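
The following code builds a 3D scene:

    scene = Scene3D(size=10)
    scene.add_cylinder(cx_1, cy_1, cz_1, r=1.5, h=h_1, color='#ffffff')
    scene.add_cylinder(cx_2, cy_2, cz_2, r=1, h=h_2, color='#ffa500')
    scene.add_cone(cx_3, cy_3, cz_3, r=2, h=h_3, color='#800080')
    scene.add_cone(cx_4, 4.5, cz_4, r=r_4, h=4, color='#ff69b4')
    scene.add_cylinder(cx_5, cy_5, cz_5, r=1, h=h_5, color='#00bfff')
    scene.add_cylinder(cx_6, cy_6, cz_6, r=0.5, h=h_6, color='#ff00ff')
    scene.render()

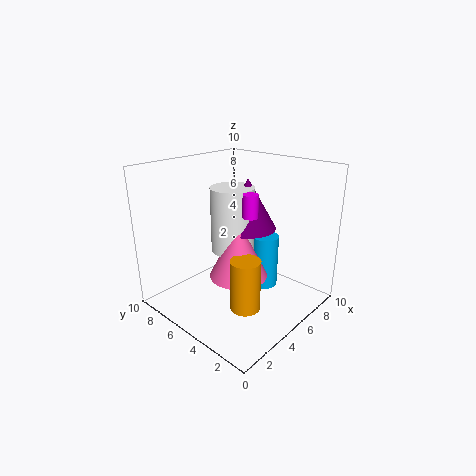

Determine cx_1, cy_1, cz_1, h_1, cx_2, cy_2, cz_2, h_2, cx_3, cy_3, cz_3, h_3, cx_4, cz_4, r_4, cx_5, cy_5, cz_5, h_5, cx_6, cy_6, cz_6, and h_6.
cx_1 = 5, cy_1 = 5.5, cz_1 = 4, h_1 = 4.5, cx_2 = 3.5, cy_2 = 3, cz_2 = 1, h_2 = 3.5, cx_3 = 6, cy_3 = 5, cz_3 = 5.5, h_3 = 3.5, cx_4 = 4.5, cz_4 = 2.5, r_4 = 2, cx_5 = 7.5, cy_5 = 4.5, cz_5 = 0.5, h_5 = 4, cx_6 = 4.5, cy_6 = 3.5, cz_6 = 7, h_6 = 1.5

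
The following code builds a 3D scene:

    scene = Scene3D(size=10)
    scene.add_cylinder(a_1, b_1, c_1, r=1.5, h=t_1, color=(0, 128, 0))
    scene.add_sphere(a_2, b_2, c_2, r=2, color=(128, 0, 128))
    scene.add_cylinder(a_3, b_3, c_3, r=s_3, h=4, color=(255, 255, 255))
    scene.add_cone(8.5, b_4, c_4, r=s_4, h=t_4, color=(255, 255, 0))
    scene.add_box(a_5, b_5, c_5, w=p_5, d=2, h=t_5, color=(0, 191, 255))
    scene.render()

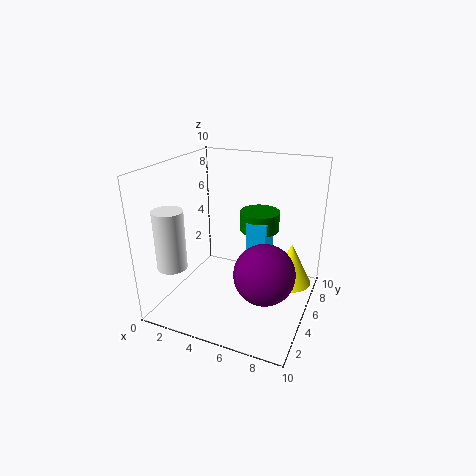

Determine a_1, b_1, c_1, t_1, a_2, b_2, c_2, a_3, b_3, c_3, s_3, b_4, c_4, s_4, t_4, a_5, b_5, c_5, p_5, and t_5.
a_1 = 5.5; b_1 = 8; c_1 = 4.5; t_1 = 1.5; a_2 = 7.5; b_2 = 3.5; c_2 = 3.5; a_3 = 1.5; b_3 = 2; c_3 = 3.5; s_3 = 1; b_4 = 6.5; c_4 = 1.5; s_4 = 1.5; t_4 = 3; a_5 = 5; b_5 = 6.5; c_5 = 2.5; p_5 = 1.5; t_5 = 3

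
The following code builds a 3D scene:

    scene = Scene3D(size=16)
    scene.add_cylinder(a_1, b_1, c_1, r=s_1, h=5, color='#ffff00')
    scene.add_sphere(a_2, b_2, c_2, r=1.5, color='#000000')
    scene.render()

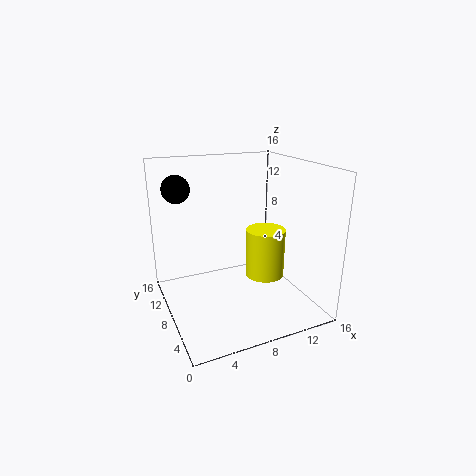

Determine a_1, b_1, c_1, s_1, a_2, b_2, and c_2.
a_1 = 9.5; b_1 = 4.5; c_1 = 5; s_1 = 2; a_2 = 2; b_2 = 10.5; c_2 = 13.5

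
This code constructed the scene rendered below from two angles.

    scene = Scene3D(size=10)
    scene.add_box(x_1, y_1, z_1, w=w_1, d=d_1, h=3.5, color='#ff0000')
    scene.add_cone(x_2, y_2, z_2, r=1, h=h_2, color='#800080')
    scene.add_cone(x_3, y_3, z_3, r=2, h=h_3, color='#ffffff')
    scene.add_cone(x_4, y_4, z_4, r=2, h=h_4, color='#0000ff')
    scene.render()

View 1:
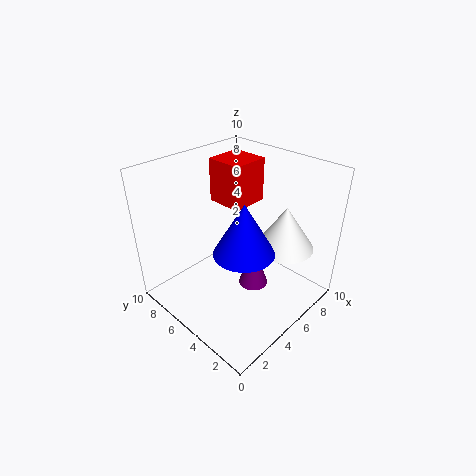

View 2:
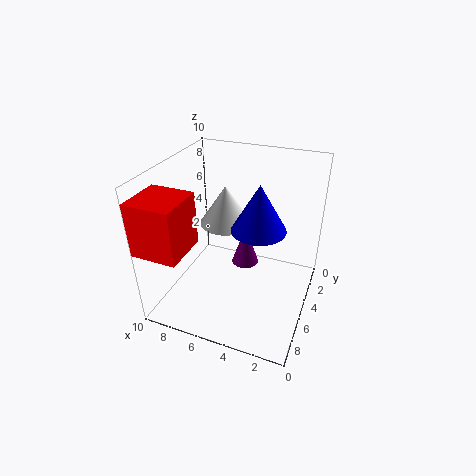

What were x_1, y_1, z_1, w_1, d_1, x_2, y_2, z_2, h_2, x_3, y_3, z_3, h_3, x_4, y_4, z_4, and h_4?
x_1 = 7
y_1 = 7
z_1 = 5.5
w_1 = 3
d_1 = 3
x_2 = 5
y_2 = 3.5
z_2 = 2
h_2 = 3
x_3 = 7
y_3 = 2.5
z_3 = 4.5
h_3 = 3
x_4 = 4
y_4 = 3.5
z_4 = 5
h_4 = 3.5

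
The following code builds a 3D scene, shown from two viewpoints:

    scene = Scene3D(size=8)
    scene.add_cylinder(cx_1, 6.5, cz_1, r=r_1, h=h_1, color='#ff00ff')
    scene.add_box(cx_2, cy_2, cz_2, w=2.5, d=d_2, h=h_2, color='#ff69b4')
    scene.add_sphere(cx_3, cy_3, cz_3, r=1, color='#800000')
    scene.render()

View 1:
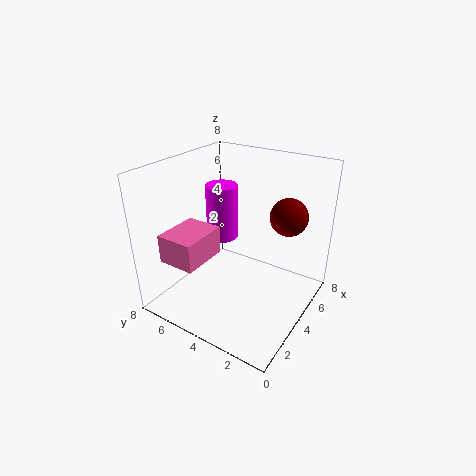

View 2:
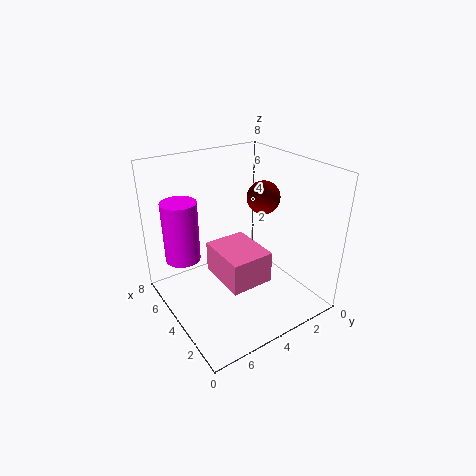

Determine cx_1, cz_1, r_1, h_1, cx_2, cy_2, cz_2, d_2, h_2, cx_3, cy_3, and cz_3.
cx_1 = 6
cz_1 = 2.5
r_1 = 1
h_1 = 3.5
cx_2 = 0.5
cy_2 = 4.5
cz_2 = 3.5
d_2 = 2
h_2 = 1.5
cx_3 = 5
cy_3 = 1.5
cz_3 = 5.5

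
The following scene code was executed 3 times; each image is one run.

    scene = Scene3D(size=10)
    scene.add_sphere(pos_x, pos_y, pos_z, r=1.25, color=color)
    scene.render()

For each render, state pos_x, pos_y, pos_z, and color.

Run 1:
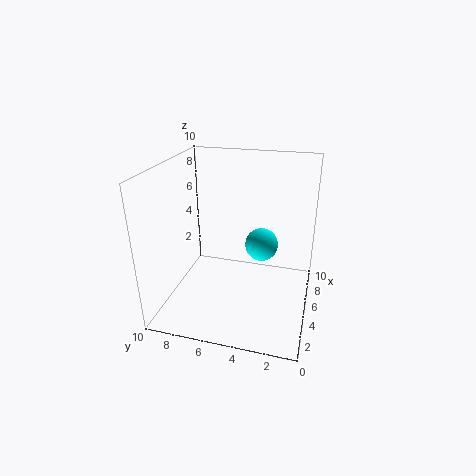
pos_x = 7.25
pos_y = 3.75
pos_z = 3.5
color = 'cyan'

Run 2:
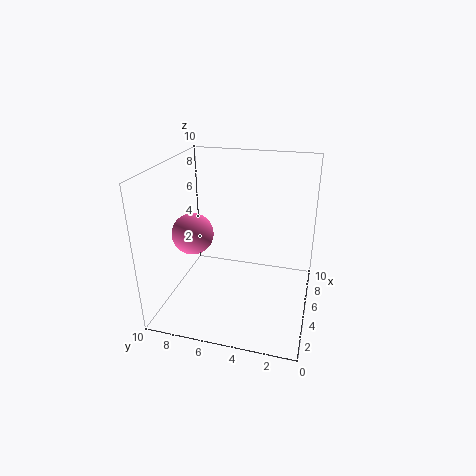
pos_x = 2
pos_y = 7
pos_z = 6.5
color = 'hotpink'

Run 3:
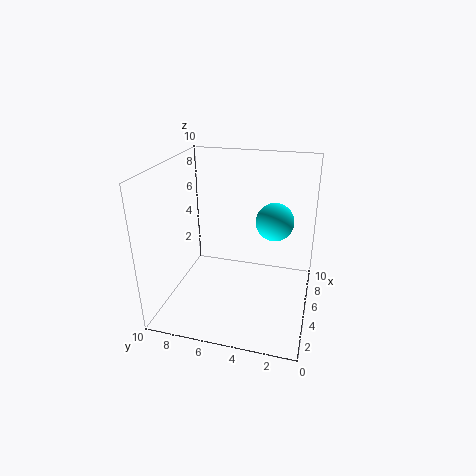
pos_x = 5
pos_y = 2.5
pos_z = 6.5
color = 'cyan'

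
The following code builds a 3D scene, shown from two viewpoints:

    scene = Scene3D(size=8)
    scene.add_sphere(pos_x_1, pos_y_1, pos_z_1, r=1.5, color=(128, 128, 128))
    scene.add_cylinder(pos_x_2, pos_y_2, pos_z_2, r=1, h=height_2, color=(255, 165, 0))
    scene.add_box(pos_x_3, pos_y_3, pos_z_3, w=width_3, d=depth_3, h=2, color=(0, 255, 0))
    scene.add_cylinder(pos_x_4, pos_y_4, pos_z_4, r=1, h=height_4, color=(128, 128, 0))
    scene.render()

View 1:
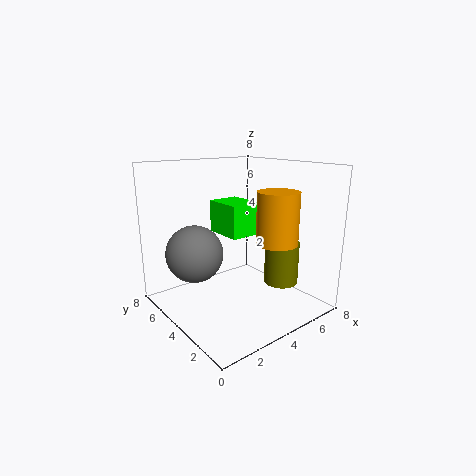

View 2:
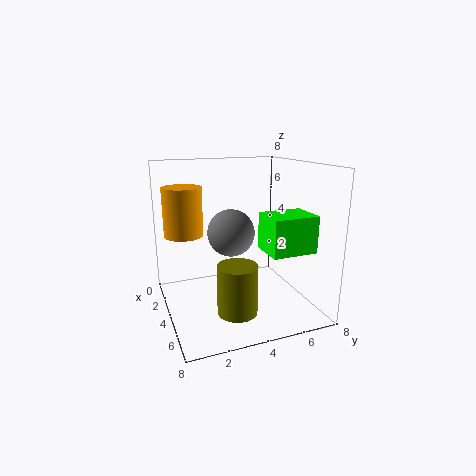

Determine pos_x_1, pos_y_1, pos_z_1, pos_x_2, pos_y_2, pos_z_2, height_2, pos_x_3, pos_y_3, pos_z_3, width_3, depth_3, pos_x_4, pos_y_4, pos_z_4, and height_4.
pos_x_1 = 1.5; pos_y_1 = 4.5; pos_z_1 = 3.5; pos_x_2 = 4; pos_y_2 = 1; pos_z_2 = 4.5; height_2 = 2.5; pos_x_3 = 4.5; pos_y_3 = 5; pos_z_3 = 3.5; width_3 = 2; depth_3 = 2.5; pos_x_4 = 6.5; pos_y_4 = 3; pos_z_4 = 1; height_4 = 2.5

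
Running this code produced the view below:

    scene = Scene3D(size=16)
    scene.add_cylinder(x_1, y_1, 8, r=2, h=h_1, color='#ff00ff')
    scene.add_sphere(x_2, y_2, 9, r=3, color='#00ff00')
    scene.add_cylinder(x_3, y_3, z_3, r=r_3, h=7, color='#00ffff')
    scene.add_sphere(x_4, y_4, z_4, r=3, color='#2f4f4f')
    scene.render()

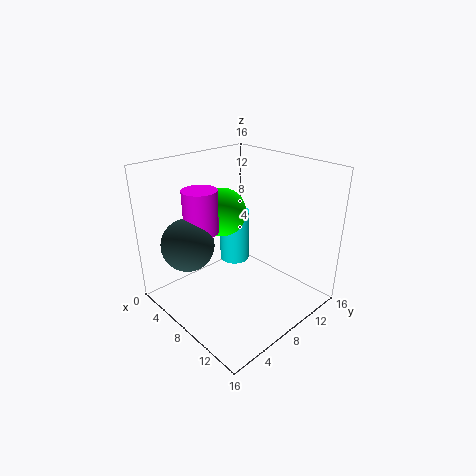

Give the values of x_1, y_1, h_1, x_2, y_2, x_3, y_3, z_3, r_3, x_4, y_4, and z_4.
x_1 = 4
y_1 = 6
h_1 = 5
x_2 = 3
y_2 = 10
x_3 = 2
y_3 = 13
z_3 = 1
r_3 = 2
x_4 = 4
y_4 = 4
z_4 = 7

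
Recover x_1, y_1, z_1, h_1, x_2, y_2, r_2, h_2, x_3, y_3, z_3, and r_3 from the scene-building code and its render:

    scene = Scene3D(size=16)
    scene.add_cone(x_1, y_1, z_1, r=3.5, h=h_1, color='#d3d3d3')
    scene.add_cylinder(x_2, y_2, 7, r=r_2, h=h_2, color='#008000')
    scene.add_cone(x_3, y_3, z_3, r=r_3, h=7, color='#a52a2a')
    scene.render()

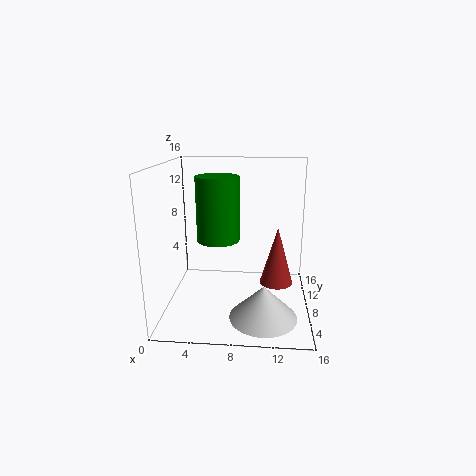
x_1 = 11; y_1 = 3.5; z_1 = 1; h_1 = 3.5; x_2 = 5.5; y_2 = 10; r_2 = 2.5; h_2 = 7.5; x_3 = 12.5; y_3 = 10.5; z_3 = 1.5; r_3 = 2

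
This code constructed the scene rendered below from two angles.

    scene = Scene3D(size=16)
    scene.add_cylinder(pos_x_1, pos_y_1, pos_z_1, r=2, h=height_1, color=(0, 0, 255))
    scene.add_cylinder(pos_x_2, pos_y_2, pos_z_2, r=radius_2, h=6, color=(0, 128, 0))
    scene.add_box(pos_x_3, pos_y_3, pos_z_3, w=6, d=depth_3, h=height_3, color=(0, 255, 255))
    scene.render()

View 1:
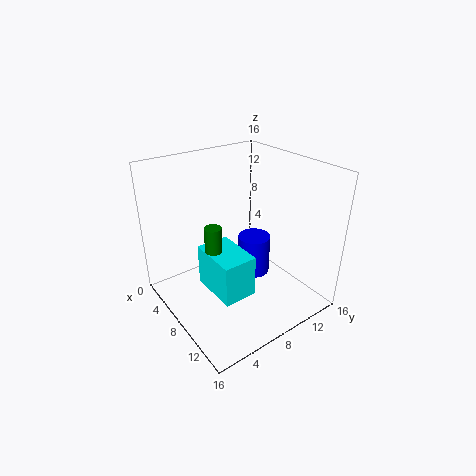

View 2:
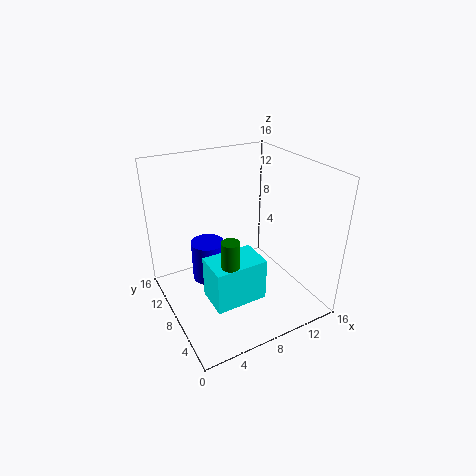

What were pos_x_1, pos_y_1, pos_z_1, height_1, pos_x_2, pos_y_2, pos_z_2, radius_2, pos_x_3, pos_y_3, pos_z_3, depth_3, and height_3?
pos_x_1 = 6
pos_y_1 = 12
pos_z_1 = 1
height_1 = 5
pos_x_2 = 6
pos_y_2 = 6
pos_z_2 = 3
radius_2 = 1
pos_x_3 = 4
pos_y_3 = 5
pos_z_3 = 1
depth_3 = 4
height_3 = 5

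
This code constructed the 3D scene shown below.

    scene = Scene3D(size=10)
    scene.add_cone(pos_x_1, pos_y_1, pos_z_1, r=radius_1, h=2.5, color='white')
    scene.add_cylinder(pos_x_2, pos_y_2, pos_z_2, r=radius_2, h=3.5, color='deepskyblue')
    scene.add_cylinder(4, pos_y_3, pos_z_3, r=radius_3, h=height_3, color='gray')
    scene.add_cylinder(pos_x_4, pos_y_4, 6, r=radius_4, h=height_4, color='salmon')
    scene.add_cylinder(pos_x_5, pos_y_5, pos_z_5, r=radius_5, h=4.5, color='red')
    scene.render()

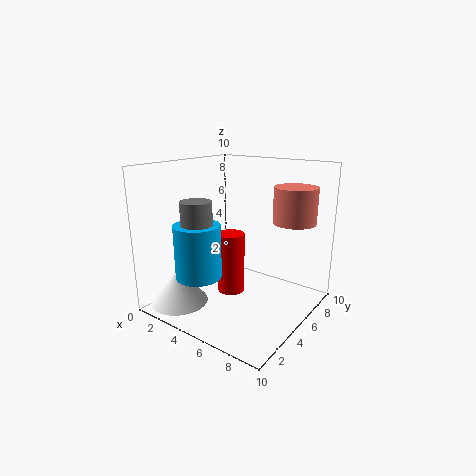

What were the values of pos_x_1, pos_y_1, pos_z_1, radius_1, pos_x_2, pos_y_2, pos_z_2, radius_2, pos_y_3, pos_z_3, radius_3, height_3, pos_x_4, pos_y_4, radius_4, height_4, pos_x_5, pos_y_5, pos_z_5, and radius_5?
pos_x_1 = 2; pos_y_1 = 2; pos_z_1 = 0.5; radius_1 = 2; pos_x_2 = 4; pos_y_2 = 2; pos_z_2 = 3; radius_2 = 1.5; pos_y_3 = 2; pos_z_3 = 6.5; radius_3 = 1; height_3 = 1.5; pos_x_4 = 8; pos_y_4 = 7.5; radius_4 = 1.5; height_4 = 2.5; pos_x_5 = 4; pos_y_5 = 5.5; pos_z_5 = 0.5; radius_5 = 1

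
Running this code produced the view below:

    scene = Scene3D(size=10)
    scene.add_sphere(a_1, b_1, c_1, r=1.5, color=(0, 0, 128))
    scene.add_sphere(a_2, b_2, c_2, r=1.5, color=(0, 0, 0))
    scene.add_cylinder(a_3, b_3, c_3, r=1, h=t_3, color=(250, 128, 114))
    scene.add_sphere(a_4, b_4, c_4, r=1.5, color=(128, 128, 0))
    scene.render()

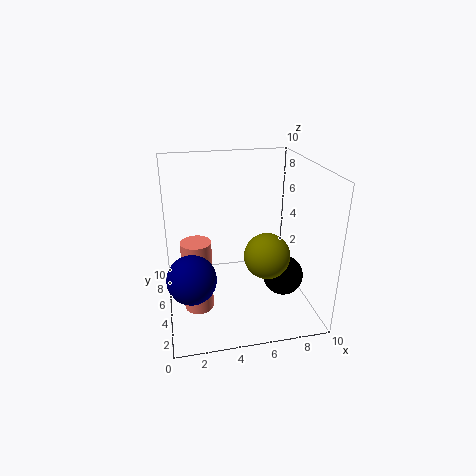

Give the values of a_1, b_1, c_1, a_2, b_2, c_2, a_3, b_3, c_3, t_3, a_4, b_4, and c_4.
a_1 = 1.5; b_1 = 2; c_1 = 4; a_2 = 8.5; b_2 = 5; c_2 = 1.5; a_3 = 2; b_3 = 4; c_3 = 0.5; t_3 = 5; a_4 = 6.5; b_4 = 3; c_4 = 4.5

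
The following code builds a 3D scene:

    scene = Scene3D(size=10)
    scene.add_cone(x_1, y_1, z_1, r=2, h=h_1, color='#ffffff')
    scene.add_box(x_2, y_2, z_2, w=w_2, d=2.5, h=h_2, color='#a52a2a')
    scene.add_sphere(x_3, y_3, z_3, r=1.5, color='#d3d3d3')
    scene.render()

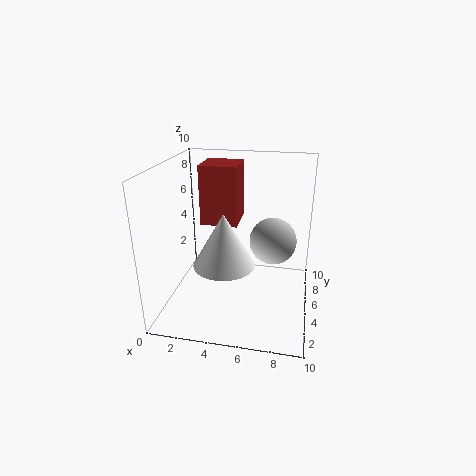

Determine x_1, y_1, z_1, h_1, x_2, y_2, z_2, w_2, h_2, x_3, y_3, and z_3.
x_1 = 4.5, y_1 = 3, z_1 = 4, h_1 = 3.5, x_2 = 2.5, y_2 = 4.5, z_2 = 6, w_2 = 2.5, h_2 = 4, x_3 = 7.5, y_3 = 4, z_3 = 5.5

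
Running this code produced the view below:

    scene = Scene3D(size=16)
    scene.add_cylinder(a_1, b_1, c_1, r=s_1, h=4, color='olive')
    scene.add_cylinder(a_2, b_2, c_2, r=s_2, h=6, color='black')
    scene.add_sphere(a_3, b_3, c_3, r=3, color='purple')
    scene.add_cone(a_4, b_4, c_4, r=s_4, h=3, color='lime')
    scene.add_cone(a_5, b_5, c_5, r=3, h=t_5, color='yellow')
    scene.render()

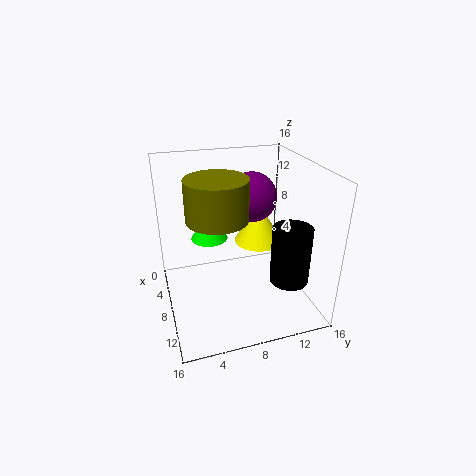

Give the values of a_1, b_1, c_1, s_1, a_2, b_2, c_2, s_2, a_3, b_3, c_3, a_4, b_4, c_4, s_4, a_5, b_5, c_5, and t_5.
a_1 = 11, b_1 = 5, c_1 = 12, s_1 = 3, a_2 = 13, b_2 = 12, c_2 = 5, s_2 = 2, a_3 = 4, b_3 = 11, c_3 = 11, a_4 = 7, b_4 = 5, c_4 = 8, s_4 = 2, a_5 = 4, b_5 = 12, c_5 = 5, t_5 = 5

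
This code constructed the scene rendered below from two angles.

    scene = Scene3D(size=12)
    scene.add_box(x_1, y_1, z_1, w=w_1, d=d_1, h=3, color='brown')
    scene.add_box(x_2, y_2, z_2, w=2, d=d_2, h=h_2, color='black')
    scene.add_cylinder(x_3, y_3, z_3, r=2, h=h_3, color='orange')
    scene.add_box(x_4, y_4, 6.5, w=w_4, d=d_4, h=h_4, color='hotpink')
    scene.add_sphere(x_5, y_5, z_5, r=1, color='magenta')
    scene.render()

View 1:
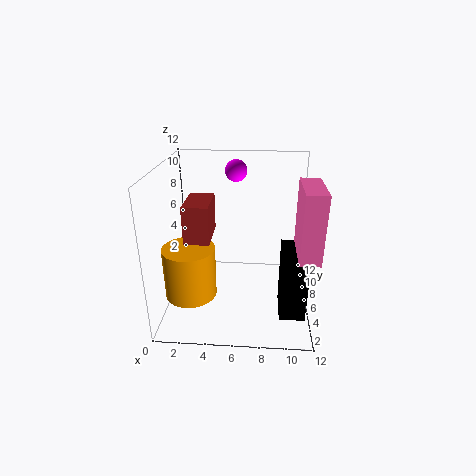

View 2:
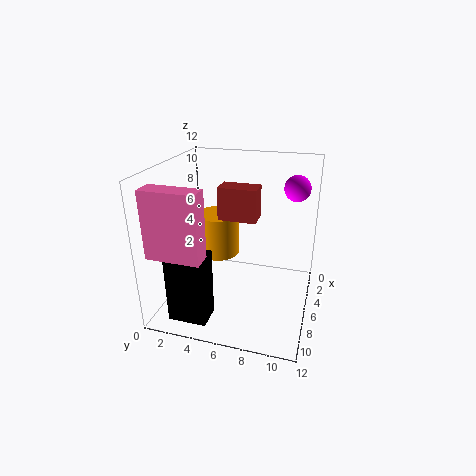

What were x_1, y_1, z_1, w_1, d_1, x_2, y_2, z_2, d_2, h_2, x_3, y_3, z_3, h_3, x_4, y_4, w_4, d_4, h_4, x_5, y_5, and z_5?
x_1 = 2, y_1 = 3.5, z_1 = 6.5, w_1 = 2, d_1 = 3.5, x_2 = 9.5, y_2 = 2, z_2 = 1, d_2 = 3, h_2 = 5.5, x_3 = 2.5, y_3 = 3, z_3 = 2.5, h_3 = 4, x_4 = 10.5, y_4 = 1, w_4 = 1.5, d_4 = 4, h_4 = 5, x_5 = 5.5, y_5 = 10.5, z_5 = 10.5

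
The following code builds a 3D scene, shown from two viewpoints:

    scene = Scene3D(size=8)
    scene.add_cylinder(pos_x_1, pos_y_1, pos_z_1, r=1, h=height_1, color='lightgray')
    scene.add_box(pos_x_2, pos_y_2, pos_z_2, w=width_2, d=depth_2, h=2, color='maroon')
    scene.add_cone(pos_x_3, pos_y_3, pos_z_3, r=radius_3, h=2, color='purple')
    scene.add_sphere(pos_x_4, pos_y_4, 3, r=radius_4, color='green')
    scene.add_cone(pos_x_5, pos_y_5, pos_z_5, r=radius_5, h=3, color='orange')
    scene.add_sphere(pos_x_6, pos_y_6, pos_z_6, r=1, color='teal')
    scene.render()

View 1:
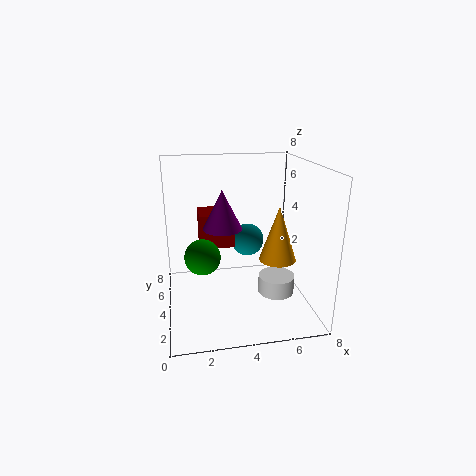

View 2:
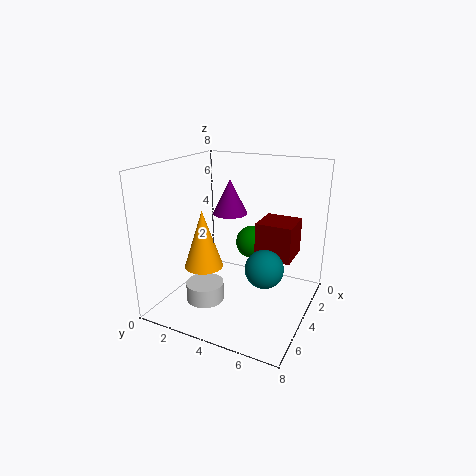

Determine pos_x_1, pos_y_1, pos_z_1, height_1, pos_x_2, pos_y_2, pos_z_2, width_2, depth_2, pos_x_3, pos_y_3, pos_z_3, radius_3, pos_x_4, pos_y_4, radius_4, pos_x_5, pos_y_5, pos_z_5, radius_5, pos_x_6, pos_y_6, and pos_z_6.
pos_x_1 = 6
pos_y_1 = 3
pos_z_1 = 1
height_1 = 1
pos_x_2 = 2
pos_y_2 = 5
pos_z_2 = 3
width_2 = 2
depth_2 = 2
pos_x_3 = 3
pos_y_3 = 3
pos_z_3 = 5
radius_3 = 1
pos_x_4 = 2
pos_y_4 = 4
radius_4 = 1
pos_x_5 = 6
pos_y_5 = 3
pos_z_5 = 3
radius_5 = 1
pos_x_6 = 5
pos_y_6 = 6
pos_z_6 = 3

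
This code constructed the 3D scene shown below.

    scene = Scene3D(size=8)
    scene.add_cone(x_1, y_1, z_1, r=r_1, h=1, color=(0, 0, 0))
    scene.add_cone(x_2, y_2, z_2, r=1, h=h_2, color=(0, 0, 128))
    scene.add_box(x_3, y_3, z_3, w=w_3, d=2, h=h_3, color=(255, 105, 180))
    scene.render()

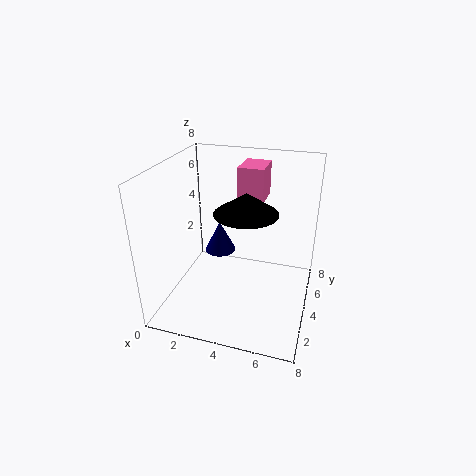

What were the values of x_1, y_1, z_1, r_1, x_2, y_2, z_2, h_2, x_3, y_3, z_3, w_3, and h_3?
x_1 = 5, y_1 = 2, z_1 = 6.5, r_1 = 1.5, x_2 = 2, y_2 = 6.5, z_2 = 1.5, h_2 = 2, x_3 = 3.5, y_3 = 5.5, z_3 = 5.5, w_3 = 1.5, h_3 = 2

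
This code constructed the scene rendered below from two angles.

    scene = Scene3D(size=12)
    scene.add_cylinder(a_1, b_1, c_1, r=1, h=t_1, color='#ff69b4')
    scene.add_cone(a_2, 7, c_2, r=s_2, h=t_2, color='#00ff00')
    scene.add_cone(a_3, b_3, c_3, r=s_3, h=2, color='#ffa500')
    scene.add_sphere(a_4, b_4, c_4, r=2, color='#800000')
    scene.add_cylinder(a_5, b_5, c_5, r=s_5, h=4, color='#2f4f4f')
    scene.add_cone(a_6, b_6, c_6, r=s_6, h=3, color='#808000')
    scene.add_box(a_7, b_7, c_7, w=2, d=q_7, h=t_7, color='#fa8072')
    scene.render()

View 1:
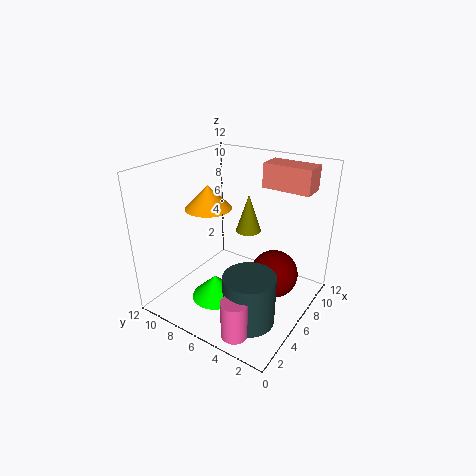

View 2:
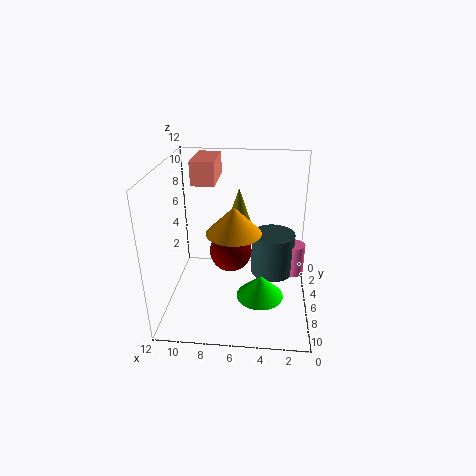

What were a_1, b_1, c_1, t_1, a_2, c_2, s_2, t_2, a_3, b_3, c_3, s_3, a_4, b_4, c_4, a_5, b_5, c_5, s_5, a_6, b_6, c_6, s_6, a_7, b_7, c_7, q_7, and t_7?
a_1 = 1, b_1 = 3, c_1 = 1, t_1 = 3, a_2 = 4, c_2 = 1, s_2 = 2, t_2 = 2, a_3 = 6, b_3 = 9, c_3 = 8, s_3 = 2, a_4 = 7, b_4 = 3, c_4 = 3, a_5 = 3, b_5 = 3, c_5 = 1, s_5 = 2, a_6 = 6, b_6 = 5, c_6 = 7, s_6 = 1, a_7 = 8, b_7 = 1, c_7 = 10, q_7 = 4, t_7 = 2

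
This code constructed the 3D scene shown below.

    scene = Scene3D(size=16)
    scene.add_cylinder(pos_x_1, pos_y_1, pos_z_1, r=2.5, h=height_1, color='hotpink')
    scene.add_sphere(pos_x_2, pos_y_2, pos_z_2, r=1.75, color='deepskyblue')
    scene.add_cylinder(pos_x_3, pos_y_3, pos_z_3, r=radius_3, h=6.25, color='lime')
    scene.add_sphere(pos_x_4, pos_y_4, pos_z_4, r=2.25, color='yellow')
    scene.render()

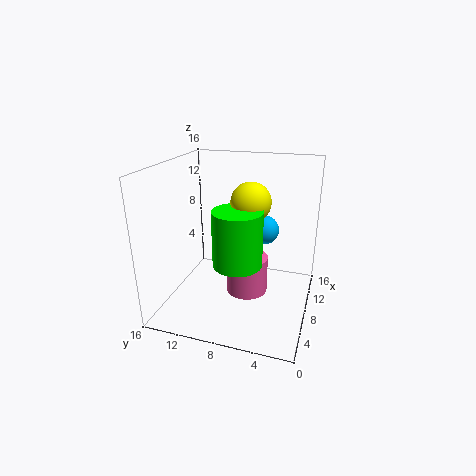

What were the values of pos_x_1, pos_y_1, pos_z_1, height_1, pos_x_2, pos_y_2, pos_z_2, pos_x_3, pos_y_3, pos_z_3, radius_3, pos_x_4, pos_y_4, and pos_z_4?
pos_x_1 = 10
pos_y_1 = 7.5
pos_z_1 = 0.25
height_1 = 4.5
pos_x_2 = 12.25
pos_y_2 = 6
pos_z_2 = 7.5
pos_x_3 = 7
pos_y_3 = 7.75
pos_z_3 = 5.25
radius_3 = 2.75
pos_x_4 = 9.5
pos_y_4 = 7
pos_z_4 = 11.75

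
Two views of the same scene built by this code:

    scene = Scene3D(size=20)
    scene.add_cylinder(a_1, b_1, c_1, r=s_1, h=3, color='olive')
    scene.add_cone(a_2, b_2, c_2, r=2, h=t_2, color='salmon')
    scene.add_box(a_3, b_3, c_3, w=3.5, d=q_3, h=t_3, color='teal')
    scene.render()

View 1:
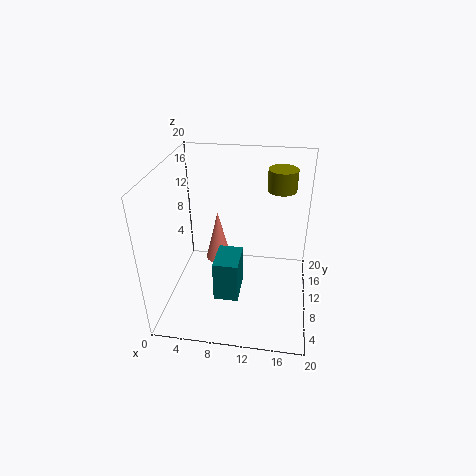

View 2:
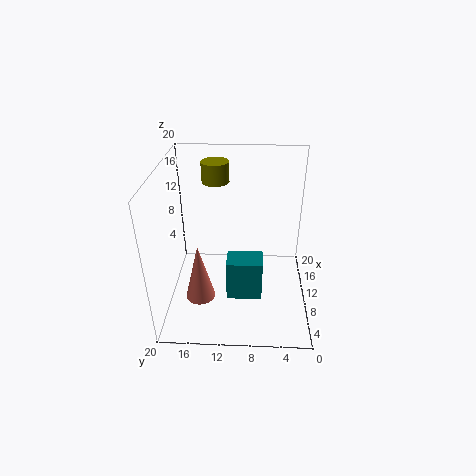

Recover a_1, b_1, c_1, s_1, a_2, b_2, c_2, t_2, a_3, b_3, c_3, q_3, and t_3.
a_1 = 15.5
b_1 = 13.5
c_1 = 16
s_1 = 2
a_2 = 6
b_2 = 15
c_2 = 3
t_2 = 8
a_3 = 7
b_3 = 6.5
c_3 = 1.5
q_3 = 5
t_3 = 6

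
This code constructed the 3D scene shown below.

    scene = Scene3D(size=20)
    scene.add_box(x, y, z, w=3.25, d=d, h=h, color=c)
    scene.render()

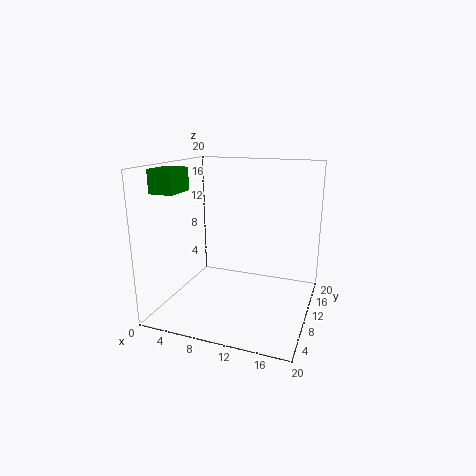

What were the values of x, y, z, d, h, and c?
x = 1
y = 3
z = 16.75
d = 4.25
h = 3
c = 'green'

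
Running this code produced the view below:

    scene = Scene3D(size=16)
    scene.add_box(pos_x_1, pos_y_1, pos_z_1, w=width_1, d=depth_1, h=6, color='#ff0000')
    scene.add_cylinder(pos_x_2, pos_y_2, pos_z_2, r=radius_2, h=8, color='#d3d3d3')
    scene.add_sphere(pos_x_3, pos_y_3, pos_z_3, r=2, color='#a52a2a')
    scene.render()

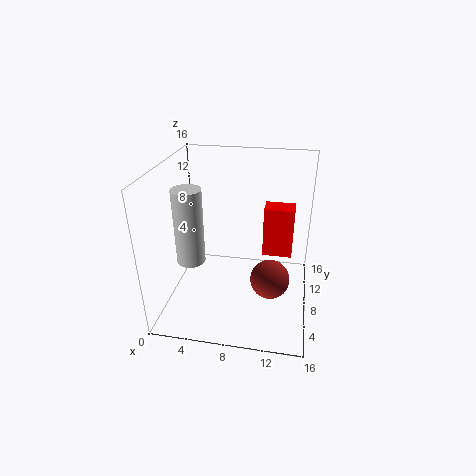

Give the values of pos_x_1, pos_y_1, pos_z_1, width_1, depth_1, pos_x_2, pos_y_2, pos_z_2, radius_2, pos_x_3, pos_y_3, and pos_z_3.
pos_x_1 = 10.5, pos_y_1 = 10.5, pos_z_1 = 4.5, width_1 = 3.5, depth_1 = 2.5, pos_x_2 = 3.5, pos_y_2 = 5, pos_z_2 = 6.5, radius_2 = 1.5, pos_x_3 = 12, pos_y_3 = 4.5, pos_z_3 = 5.5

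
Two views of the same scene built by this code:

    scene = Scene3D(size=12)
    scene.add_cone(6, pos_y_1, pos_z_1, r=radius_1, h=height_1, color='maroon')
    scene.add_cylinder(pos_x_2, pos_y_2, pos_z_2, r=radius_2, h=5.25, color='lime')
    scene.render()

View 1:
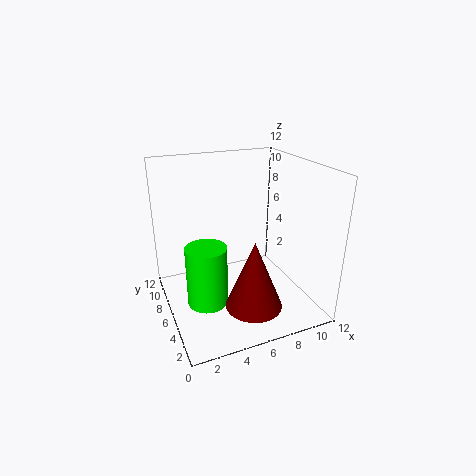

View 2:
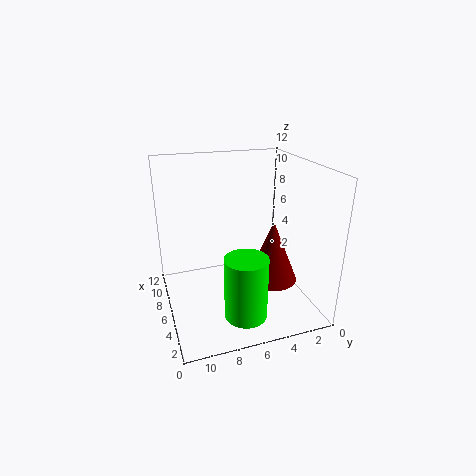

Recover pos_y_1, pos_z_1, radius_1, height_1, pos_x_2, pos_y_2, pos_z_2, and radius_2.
pos_y_1 = 2.75; pos_z_1 = 1.5; radius_1 = 2.25; height_1 = 5.5; pos_x_2 = 3.25; pos_y_2 = 6.25; pos_z_2 = 0.25; radius_2 = 1.75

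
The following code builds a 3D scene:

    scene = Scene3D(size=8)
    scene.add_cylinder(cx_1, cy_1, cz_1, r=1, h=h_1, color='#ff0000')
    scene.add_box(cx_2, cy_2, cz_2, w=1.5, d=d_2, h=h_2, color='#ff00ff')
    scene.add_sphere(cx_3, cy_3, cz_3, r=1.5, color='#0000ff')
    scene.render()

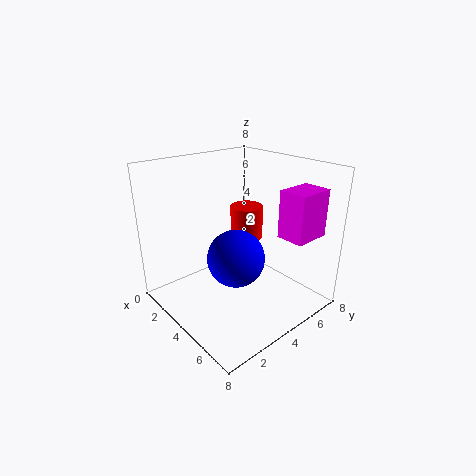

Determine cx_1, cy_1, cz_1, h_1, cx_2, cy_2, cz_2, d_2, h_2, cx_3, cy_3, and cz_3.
cx_1 = 2.5; cy_1 = 6; cz_1 = 3; h_1 = 2; cx_2 = 6; cy_2 = 5; cz_2 = 4.5; d_2 = 2; h_2 = 2.5; cx_3 = 5; cy_3 = 3; cz_3 = 3.5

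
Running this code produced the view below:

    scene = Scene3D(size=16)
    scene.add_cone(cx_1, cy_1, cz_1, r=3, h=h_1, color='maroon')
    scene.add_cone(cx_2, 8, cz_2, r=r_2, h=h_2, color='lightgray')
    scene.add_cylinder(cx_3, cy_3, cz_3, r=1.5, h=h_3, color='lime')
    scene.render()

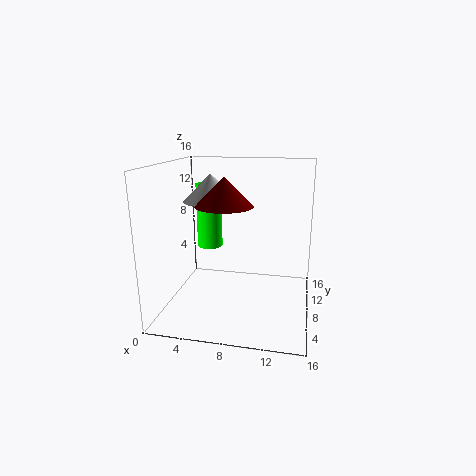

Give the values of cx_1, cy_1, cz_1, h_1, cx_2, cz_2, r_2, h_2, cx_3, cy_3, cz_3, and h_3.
cx_1 = 7, cy_1 = 6, cz_1 = 12, h_1 = 3, cx_2 = 5, cz_2 = 12, r_2 = 3, h_2 = 3, cx_3 = 4, cy_3 = 10.5, cz_3 = 6, h_3 = 7.5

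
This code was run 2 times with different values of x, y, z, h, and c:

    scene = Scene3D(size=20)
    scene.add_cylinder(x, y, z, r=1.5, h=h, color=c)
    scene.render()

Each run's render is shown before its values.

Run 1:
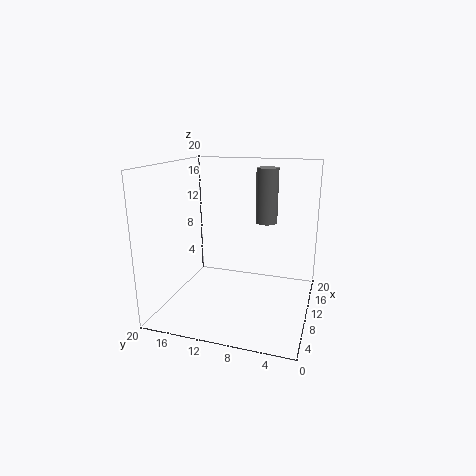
x = 12
y = 6.5
z = 12
h = 7.5
c = 'gray'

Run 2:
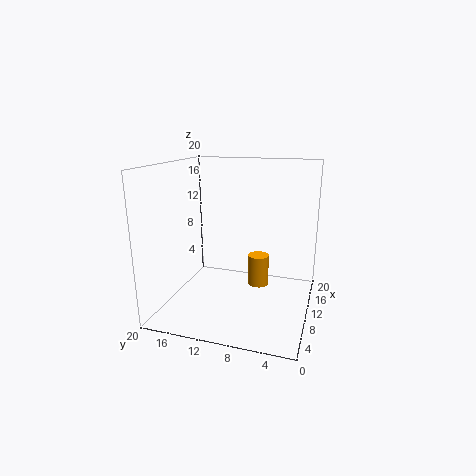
x = 12
y = 7.5
z = 2.5
h = 4.5
c = 'orange'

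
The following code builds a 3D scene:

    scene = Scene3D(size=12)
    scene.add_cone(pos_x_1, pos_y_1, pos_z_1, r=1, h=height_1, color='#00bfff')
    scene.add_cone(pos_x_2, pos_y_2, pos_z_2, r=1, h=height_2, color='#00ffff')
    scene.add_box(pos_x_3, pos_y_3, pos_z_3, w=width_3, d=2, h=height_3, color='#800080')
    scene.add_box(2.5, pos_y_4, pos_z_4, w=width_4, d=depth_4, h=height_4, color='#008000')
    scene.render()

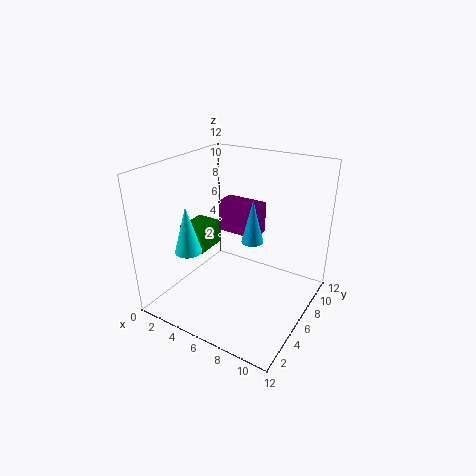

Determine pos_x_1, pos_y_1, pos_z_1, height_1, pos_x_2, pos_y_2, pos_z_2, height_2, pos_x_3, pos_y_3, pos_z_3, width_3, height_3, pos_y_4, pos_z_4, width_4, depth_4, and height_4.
pos_x_1 = 6; pos_y_1 = 8.5; pos_z_1 = 4.5; height_1 = 4; pos_x_2 = 4.5; pos_y_2 = 1.5; pos_z_2 = 6.5; height_2 = 3.5; pos_x_3 = 2; pos_y_3 = 9; pos_z_3 = 4.5; width_3 = 4; height_3 = 3; pos_y_4 = 3; pos_z_4 = 5.5; width_4 = 2; depth_4 = 2.5; height_4 = 2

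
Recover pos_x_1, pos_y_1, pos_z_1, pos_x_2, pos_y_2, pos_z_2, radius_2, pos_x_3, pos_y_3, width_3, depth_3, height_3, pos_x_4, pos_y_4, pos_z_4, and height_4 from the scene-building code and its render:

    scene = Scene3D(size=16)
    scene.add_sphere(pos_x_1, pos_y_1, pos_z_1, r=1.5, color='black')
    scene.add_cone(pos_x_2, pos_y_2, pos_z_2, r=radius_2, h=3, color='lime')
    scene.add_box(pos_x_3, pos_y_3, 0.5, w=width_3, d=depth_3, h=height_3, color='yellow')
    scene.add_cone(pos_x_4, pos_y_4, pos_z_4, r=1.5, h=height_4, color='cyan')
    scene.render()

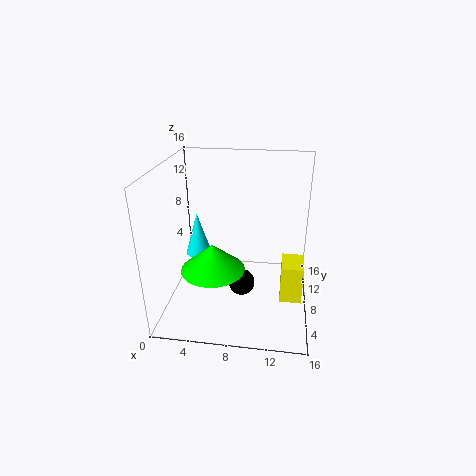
pos_x_1 = 8.5
pos_y_1 = 7.5
pos_z_1 = 2.5
pos_x_2 = 5.5
pos_y_2 = 6
pos_z_2 = 5
radius_2 = 3.5
pos_x_3 = 13
pos_y_3 = 7
width_3 = 2.5
depth_3 = 3.5
height_3 = 4.5
pos_x_4 = 3
pos_y_4 = 9.5
pos_z_4 = 5
height_4 = 5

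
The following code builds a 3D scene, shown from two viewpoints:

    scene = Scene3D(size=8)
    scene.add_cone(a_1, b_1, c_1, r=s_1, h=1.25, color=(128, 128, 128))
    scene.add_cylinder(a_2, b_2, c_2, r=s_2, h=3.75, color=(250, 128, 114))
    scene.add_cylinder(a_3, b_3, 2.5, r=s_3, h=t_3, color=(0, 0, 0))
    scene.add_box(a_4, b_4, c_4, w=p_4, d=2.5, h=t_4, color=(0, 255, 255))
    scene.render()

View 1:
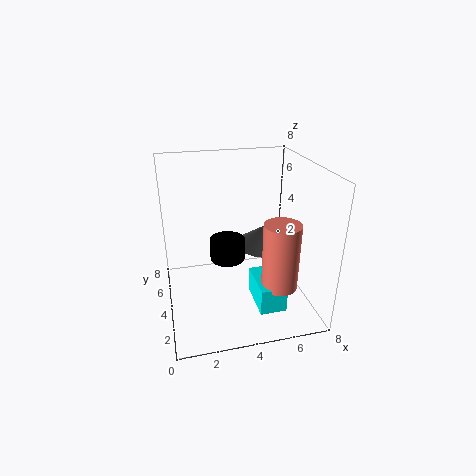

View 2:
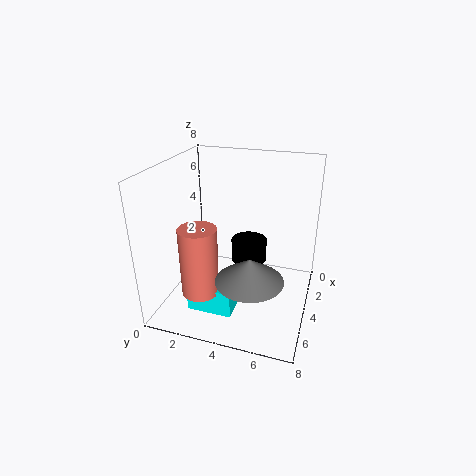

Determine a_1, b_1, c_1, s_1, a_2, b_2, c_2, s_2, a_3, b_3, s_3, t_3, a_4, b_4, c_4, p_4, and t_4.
a_1 = 6; b_1 = 5.25; c_1 = 2.75; s_1 = 1.75; a_2 = 6; b_2 = 2.5; c_2 = 1.5; s_2 = 1; a_3 = 3.5; b_3 = 4.5; s_3 = 1; t_3 = 1.25; a_4 = 4.75; b_4 = 1.75; c_4 = 0.25; p_4 = 1.5; t_4 = 1.5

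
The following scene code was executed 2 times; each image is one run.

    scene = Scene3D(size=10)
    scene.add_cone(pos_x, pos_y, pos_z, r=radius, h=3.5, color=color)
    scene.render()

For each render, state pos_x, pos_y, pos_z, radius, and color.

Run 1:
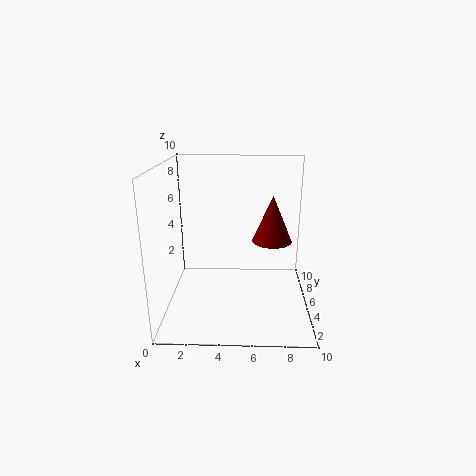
pos_x = 7.5, pos_y = 7, pos_z = 4, radius = 1.5, color = 'maroon'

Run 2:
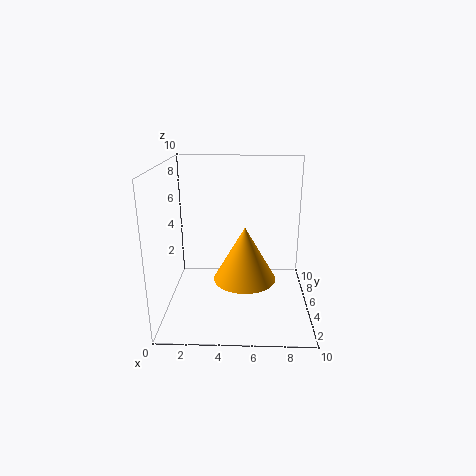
pos_x = 5.5, pos_y = 3, pos_z = 3, radius = 2, color = 'orange'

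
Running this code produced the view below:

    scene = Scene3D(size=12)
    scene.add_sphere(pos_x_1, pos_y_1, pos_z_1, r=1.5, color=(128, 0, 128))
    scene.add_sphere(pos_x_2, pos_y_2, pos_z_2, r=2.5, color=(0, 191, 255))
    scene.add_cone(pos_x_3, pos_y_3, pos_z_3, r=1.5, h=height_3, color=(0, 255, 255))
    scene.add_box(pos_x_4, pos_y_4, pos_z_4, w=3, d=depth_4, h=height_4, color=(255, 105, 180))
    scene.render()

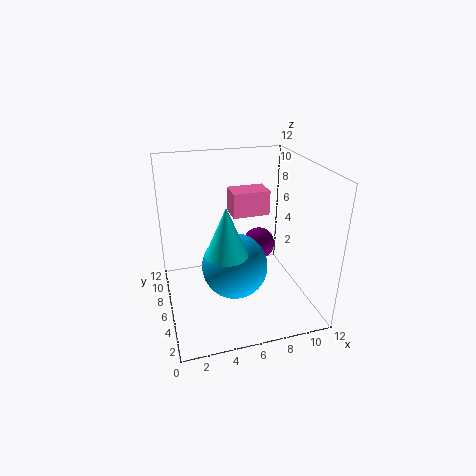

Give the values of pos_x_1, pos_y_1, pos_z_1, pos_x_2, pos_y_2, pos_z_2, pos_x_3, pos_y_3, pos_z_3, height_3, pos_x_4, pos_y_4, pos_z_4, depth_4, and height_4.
pos_x_1 = 9
pos_y_1 = 9
pos_z_1 = 3.5
pos_x_2 = 5
pos_y_2 = 3.5
pos_z_2 = 5
pos_x_3 = 4
pos_y_3 = 2
pos_z_3 = 7
height_3 = 3.5
pos_x_4 = 5.5
pos_y_4 = 5.5
pos_z_4 = 8
depth_4 = 2
height_4 = 2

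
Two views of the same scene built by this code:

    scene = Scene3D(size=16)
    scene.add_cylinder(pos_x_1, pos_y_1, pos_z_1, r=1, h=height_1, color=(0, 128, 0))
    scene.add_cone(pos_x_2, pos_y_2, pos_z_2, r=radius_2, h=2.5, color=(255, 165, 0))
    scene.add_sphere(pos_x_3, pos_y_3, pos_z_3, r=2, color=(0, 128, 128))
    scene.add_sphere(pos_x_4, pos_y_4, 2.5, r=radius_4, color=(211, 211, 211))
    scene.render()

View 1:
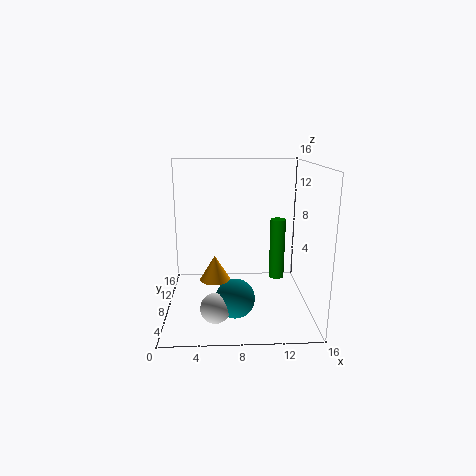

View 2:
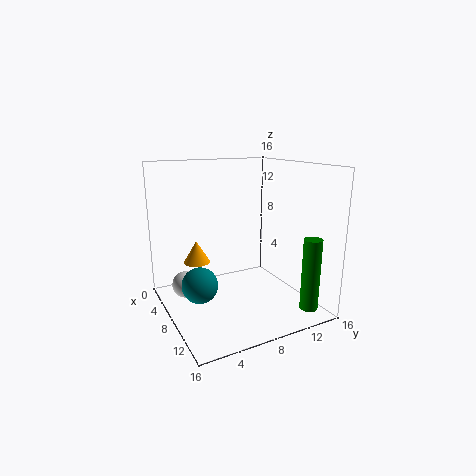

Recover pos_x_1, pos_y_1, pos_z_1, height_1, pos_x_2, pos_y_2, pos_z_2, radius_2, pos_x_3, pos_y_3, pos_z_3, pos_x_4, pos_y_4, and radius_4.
pos_x_1 = 13.5; pos_y_1 = 14; pos_z_1 = 0.5; height_1 = 8; pos_x_2 = 5.5; pos_y_2 = 4; pos_z_2 = 5; radius_2 = 1.5; pos_x_3 = 7.5; pos_y_3 = 3.5; pos_z_3 = 3; pos_x_4 = 5.5; pos_y_4 = 2.5; radius_4 = 1.5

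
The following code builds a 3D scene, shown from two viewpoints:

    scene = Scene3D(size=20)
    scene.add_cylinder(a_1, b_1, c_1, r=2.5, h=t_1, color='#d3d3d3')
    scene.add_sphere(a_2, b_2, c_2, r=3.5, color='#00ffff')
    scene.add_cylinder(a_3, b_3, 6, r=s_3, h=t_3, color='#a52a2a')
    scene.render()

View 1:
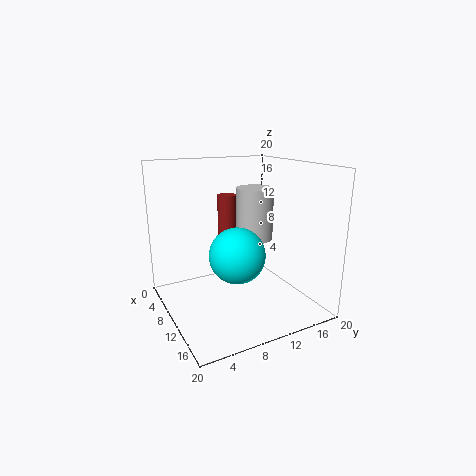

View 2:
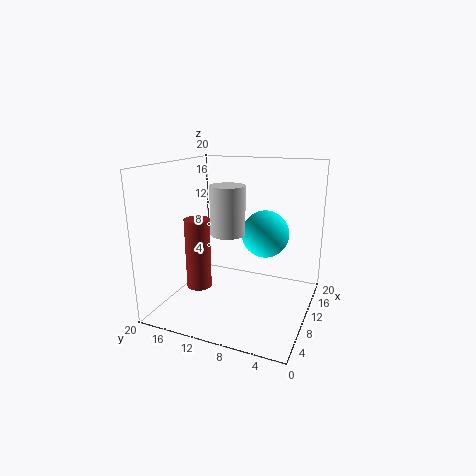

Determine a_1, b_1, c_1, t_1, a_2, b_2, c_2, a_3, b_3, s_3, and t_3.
a_1 = 11; b_1 = 12; c_1 = 10; t_1 = 7; a_2 = 14.5; b_2 = 7.5; c_2 = 9.5; a_3 = 2.5; b_3 = 12; s_3 = 1.5; t_3 = 8.5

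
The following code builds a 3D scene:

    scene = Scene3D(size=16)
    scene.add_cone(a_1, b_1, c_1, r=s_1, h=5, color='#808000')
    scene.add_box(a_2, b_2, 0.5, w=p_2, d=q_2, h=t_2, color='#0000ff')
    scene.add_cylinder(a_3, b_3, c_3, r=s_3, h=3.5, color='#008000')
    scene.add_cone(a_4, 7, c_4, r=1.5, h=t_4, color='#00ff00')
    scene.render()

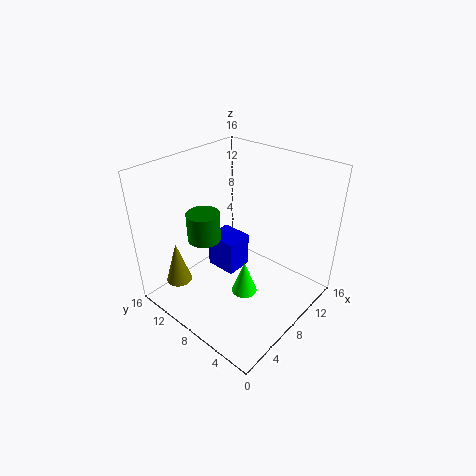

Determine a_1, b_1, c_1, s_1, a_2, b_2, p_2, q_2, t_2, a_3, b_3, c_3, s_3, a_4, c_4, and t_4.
a_1 = 3.5
b_1 = 13.5
c_1 = 2
s_1 = 1.5
a_2 = 9.5
b_2 = 10.5
p_2 = 3.5
q_2 = 4
t_2 = 4.5
a_3 = 7.5
b_3 = 13
c_3 = 6
s_3 = 2
a_4 = 8
c_4 = 1
t_4 = 4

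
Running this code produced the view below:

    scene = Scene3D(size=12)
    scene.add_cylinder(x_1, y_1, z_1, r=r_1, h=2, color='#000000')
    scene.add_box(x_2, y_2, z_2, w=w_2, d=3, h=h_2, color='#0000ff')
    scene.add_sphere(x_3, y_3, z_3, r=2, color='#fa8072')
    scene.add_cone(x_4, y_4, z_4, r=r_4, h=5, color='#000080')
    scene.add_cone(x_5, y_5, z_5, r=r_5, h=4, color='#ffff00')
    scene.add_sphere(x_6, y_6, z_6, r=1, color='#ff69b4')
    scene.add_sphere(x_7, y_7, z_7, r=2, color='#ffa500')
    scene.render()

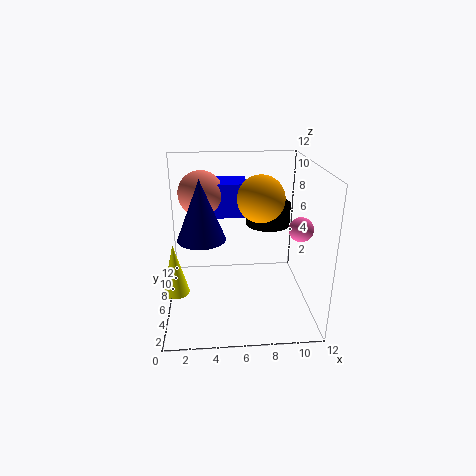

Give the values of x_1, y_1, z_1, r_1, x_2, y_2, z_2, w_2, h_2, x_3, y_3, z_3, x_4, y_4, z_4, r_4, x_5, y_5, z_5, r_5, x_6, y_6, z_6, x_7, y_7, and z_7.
x_1 = 9
y_1 = 9
z_1 = 6
r_1 = 2
x_2 = 3
y_2 = 8
z_2 = 7
w_2 = 4
h_2 = 3
x_3 = 3
y_3 = 9
z_3 = 9
x_4 = 3
y_4 = 6
z_4 = 6
r_4 = 2
x_5 = 1
y_5 = 3
z_5 = 3
r_5 = 1
x_6 = 11
y_6 = 5
z_6 = 7
x_7 = 8
y_7 = 7
z_7 = 9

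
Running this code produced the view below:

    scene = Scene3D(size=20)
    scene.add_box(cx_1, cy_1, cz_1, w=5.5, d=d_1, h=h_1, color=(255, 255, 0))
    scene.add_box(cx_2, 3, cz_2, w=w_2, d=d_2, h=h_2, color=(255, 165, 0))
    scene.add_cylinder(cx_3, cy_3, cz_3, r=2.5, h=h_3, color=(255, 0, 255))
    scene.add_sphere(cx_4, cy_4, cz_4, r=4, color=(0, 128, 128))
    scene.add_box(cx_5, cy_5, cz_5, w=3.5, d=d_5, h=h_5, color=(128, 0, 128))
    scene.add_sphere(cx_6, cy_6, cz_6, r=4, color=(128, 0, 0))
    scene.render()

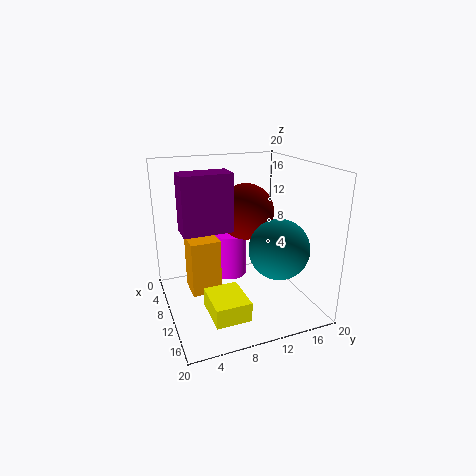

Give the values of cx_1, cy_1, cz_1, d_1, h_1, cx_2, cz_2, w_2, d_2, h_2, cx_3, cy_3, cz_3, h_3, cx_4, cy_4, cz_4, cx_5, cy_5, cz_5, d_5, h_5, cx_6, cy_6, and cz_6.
cx_1 = 13, cy_1 = 4, cz_1 = 2.5, d_1 = 4.5, h_1 = 2.5, cx_2 = 7.5, cz_2 = 3, w_2 = 4, d_2 = 4, h_2 = 7.5, cx_3 = 6.5, cy_3 = 10, cz_3 = 3, h_3 = 6.5, cx_4 = 14.5, cy_4 = 14, cz_4 = 9.5, cx_5 = 9, cy_5 = 2, cz_5 = 12, d_5 = 6.5, h_5 = 7.5, cx_6 = 8, cy_6 = 12, cz_6 = 13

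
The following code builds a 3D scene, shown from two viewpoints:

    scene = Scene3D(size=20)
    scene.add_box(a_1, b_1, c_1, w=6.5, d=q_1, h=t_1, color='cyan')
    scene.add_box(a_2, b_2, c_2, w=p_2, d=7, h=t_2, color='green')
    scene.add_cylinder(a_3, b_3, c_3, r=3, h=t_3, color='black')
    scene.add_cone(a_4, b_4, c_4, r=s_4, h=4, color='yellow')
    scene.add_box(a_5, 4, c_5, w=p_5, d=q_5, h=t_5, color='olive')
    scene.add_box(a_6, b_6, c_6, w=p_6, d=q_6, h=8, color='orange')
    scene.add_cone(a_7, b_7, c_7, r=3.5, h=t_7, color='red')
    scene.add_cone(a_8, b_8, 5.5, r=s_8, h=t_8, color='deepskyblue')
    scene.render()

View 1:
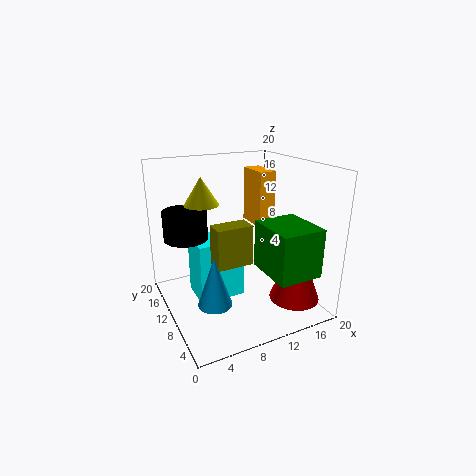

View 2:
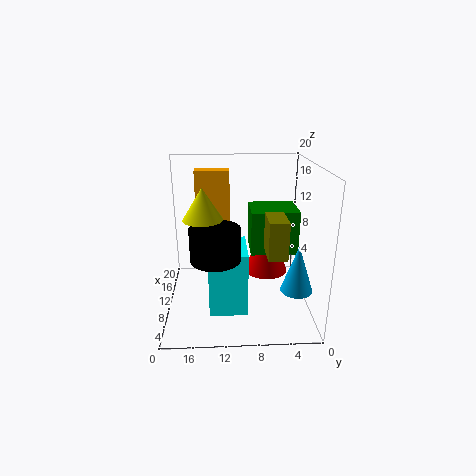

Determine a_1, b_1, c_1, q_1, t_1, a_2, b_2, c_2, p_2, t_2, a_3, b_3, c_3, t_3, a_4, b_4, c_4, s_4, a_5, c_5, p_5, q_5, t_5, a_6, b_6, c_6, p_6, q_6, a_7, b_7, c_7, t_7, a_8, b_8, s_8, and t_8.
a_1 = 4, b_1 = 9, c_1 = 1.5, q_1 = 5, t_1 = 8.5, a_2 = 11.5, b_2 = 1, c_2 = 6.5, p_2 = 6, t_2 = 6.5, a_3 = 3.5, b_3 = 13, c_3 = 10, t_3 = 4, a_4 = 6.5, b_4 = 14.5, c_4 = 14, s_4 = 2.5, a_5 = 4.5, c_5 = 9, p_5 = 4.5, q_5 = 2.5, t_5 = 5, a_6 = 14, b_6 = 11, c_6 = 10.5, p_6 = 2.5, q_6 = 5, a_7 = 16.5, b_7 = 5, c_7 = 1.5, t_7 = 9, a_8 = 3.5, b_8 = 3, s_8 = 2, t_8 = 6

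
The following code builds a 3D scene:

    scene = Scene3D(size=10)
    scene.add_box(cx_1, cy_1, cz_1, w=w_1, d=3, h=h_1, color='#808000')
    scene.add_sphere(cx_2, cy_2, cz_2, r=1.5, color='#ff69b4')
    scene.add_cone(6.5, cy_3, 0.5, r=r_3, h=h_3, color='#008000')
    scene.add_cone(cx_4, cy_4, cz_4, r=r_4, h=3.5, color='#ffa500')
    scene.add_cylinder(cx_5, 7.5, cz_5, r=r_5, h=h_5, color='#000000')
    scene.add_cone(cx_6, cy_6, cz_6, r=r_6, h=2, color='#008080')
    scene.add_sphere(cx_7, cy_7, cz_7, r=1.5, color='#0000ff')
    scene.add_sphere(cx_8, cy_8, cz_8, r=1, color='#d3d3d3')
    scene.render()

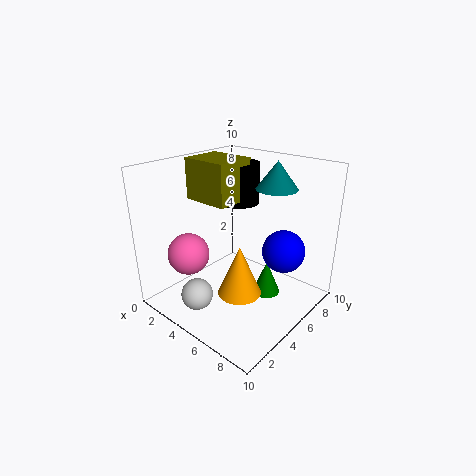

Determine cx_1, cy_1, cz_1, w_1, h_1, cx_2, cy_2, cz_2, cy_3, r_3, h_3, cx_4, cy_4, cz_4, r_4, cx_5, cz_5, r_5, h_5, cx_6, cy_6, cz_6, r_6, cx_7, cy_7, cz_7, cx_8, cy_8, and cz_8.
cx_1 = 0.5; cy_1 = 4.5; cz_1 = 7; w_1 = 3.5; h_1 = 3; cx_2 = 2; cy_2 = 3; cz_2 = 3.5; cy_3 = 6.5; r_3 = 1; h_3 = 2.5; cx_4 = 6; cy_4 = 4; cz_4 = 1.5; r_4 = 1.5; cx_5 = 3; cz_5 = 6.5; r_5 = 1.5; h_5 = 3; cx_6 = 6; cy_6 = 8; cz_6 = 8; r_6 = 1.5; cx_7 = 7.5; cy_7 = 7; cz_7 = 4; cx_8 = 5; cy_8 = 1; cz_8 = 2.5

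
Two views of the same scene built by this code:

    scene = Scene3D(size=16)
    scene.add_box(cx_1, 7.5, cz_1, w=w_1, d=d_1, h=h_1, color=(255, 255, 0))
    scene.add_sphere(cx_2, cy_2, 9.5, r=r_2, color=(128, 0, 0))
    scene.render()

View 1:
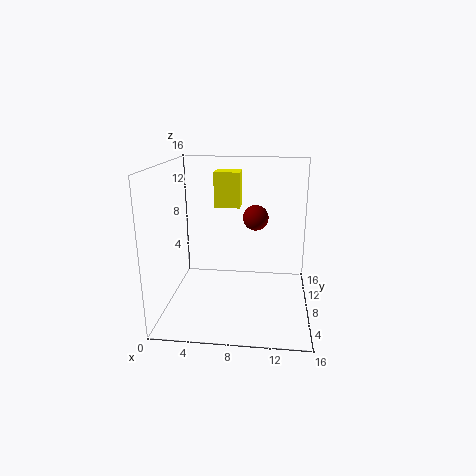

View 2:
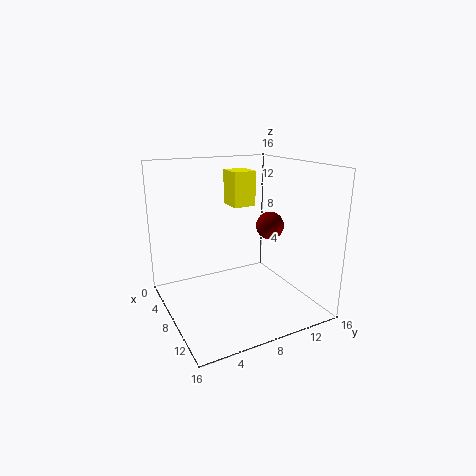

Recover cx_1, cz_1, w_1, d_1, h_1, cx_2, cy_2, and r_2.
cx_1 = 5.5; cz_1 = 11.5; w_1 = 2.75; d_1 = 2.5; h_1 = 3.75; cx_2 = 9.75; cy_2 = 11; r_2 = 1.5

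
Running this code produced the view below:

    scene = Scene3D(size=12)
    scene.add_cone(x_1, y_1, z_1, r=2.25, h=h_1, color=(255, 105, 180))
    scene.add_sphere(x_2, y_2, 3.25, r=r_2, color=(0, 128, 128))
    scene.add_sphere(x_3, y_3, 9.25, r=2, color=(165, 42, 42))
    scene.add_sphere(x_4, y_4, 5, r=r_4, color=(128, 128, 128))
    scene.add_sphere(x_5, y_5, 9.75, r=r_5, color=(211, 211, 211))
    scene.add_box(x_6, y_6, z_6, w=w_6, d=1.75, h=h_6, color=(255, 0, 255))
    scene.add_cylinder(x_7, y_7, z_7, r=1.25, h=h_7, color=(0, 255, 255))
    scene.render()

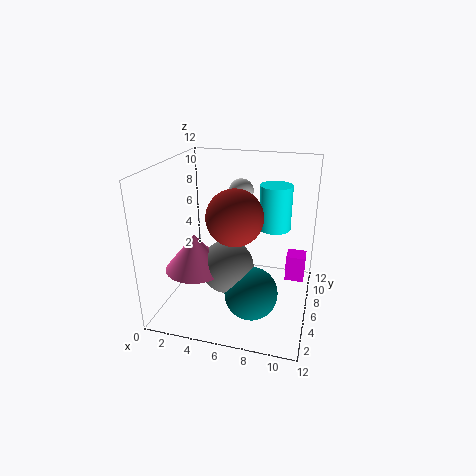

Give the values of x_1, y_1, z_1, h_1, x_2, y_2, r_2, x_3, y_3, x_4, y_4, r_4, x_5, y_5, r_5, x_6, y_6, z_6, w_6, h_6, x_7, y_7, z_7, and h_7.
x_1 = 3.75, y_1 = 2.25, z_1 = 5, h_1 = 2.75, x_2 = 8, y_2 = 2.5, r_2 = 2, x_3 = 6.75, y_3 = 2.5, x_4 = 6, y_4 = 3, r_4 = 2, x_5 = 6, y_5 = 7, r_5 = 1, x_6 = 9.75, y_6 = 9.25, z_6 = 0.5, w_6 = 1.75, h_6 = 2.5, x_7 = 9, y_7 = 6, z_7 = 7.25, h_7 = 3.5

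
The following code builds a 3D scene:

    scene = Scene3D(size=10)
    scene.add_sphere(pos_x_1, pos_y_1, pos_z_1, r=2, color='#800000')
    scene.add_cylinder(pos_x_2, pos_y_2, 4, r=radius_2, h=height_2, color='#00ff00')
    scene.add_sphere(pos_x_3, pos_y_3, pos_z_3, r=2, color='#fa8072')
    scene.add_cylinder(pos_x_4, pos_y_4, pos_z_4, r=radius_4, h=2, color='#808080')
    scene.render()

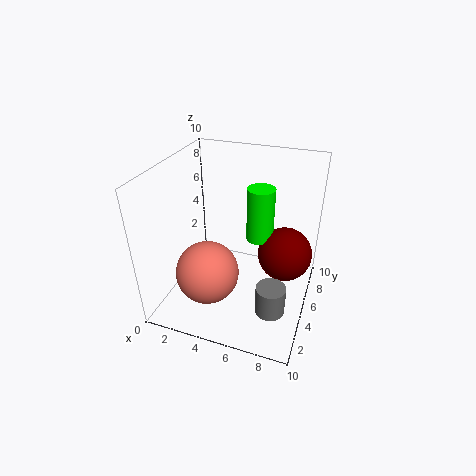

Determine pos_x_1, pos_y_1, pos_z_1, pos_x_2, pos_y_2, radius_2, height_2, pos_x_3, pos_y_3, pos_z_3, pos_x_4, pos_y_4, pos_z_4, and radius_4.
pos_x_1 = 8; pos_y_1 = 7; pos_z_1 = 3; pos_x_2 = 6; pos_y_2 = 7; radius_2 = 1; height_2 = 4; pos_x_3 = 4; pos_y_3 = 2; pos_z_3 = 4; pos_x_4 = 8; pos_y_4 = 3; pos_z_4 = 1; radius_4 = 1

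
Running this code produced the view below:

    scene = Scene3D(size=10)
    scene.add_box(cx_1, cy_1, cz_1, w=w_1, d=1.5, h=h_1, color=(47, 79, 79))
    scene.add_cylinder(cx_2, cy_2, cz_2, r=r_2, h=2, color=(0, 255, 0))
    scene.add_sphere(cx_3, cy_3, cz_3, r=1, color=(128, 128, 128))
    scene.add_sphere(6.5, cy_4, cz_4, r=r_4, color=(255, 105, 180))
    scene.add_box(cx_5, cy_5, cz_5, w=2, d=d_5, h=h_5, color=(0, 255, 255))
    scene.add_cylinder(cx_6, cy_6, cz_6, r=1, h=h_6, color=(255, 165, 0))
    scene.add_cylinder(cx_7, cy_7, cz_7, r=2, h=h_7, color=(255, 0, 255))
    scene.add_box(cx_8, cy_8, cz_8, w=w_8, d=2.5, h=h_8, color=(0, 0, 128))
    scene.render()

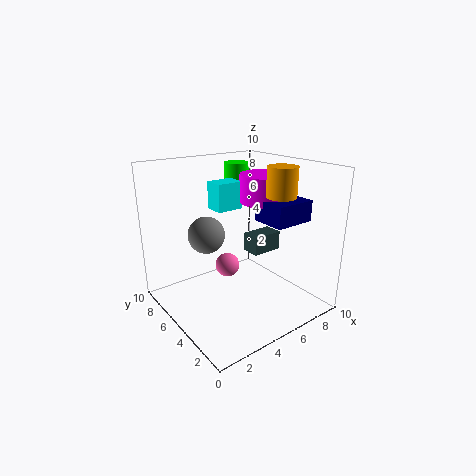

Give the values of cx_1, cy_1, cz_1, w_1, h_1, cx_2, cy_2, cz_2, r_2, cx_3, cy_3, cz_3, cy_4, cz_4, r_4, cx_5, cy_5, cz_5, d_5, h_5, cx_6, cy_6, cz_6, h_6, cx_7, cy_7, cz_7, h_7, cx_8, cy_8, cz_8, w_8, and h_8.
cx_1 = 7.5; cy_1 = 6; cz_1 = 2.5; w_1 = 2.5; h_1 = 1.5; cx_2 = 7.5; cy_2 = 8.5; cz_2 = 7.5; r_2 = 1; cx_3 = 1; cy_3 = 2.5; cz_3 = 7; cy_4 = 8.5; cz_4 = 1; r_4 = 1; cx_5 = 4.5; cy_5 = 6.5; cz_5 = 6.5; d_5 = 1.5; h_5 = 2; cx_6 = 7; cy_6 = 3; cz_6 = 8; h_6 = 2; cx_7 = 8; cy_7 = 5.5; cz_7 = 7; h_7 = 2; cx_8 = 6.5; cy_8 = 2.5; cz_8 = 6; w_8 = 3; h_8 = 1.5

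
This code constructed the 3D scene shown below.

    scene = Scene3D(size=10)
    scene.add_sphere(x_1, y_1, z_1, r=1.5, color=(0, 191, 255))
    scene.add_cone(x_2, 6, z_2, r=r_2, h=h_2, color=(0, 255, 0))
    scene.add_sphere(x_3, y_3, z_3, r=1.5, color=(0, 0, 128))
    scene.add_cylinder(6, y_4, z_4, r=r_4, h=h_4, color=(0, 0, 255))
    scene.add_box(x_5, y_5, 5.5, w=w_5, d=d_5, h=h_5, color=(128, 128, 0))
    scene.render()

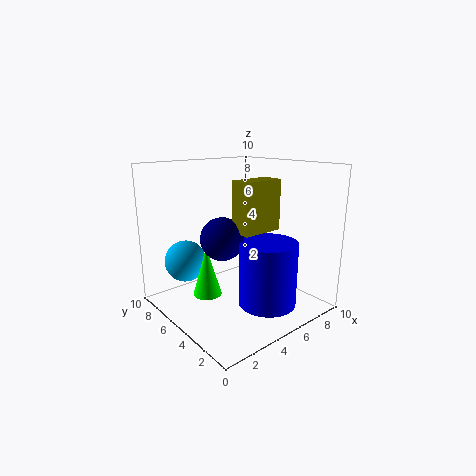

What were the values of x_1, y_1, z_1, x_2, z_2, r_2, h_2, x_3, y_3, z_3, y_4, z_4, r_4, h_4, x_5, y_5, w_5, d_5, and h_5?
x_1 = 2.5; y_1 = 8; z_1 = 3; x_2 = 3; z_2 = 1; r_2 = 1; h_2 = 3.5; x_3 = 4; y_3 = 5.5; z_3 = 5; y_4 = 3; z_4 = 0.5; r_4 = 2; h_4 = 4.5; x_5 = 4.5; y_5 = 3.5; w_5 = 3; d_5 = 1.5; h_5 = 3.5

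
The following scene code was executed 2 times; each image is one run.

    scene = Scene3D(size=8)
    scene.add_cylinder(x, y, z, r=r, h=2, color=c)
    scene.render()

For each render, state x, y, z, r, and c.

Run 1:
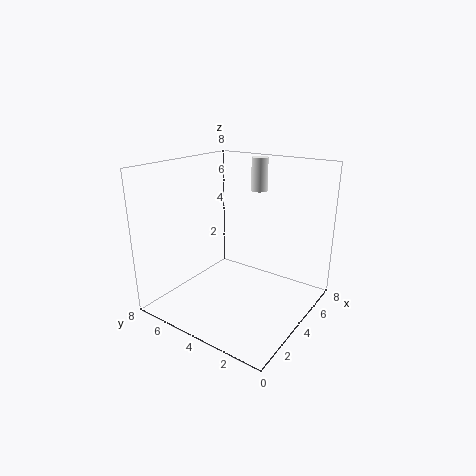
x = 7, y = 4.5, z = 6, r = 0.5, c = 'white'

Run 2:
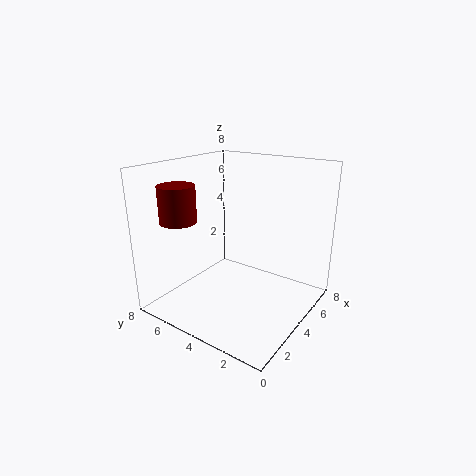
x = 2, y = 6.5, z = 5, r = 1, c = 'maroon'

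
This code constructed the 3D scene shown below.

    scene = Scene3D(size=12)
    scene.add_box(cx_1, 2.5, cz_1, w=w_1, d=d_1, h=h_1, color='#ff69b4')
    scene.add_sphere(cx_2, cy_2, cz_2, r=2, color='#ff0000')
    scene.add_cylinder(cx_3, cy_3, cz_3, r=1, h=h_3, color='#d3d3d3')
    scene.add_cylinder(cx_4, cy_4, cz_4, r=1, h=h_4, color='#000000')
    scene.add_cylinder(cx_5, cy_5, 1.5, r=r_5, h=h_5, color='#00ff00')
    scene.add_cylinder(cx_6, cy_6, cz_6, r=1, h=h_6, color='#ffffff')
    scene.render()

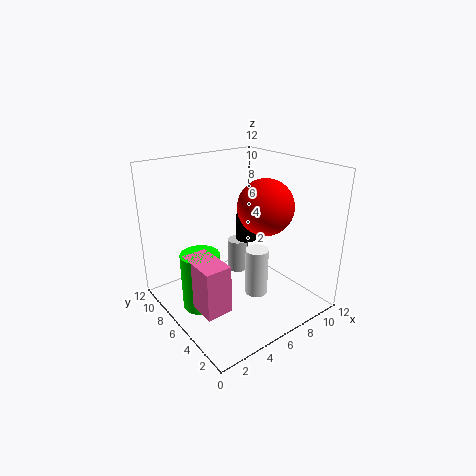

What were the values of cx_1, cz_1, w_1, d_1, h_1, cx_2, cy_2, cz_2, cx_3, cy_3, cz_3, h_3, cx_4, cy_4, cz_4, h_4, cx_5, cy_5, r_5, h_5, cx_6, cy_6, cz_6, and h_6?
cx_1 = 0.75
cz_1 = 2.25
w_1 = 2
d_1 = 3.5
h_1 = 3.75
cx_2 = 5.75
cy_2 = 2.5
cz_2 = 9.75
cx_3 = 9
cy_3 = 10
cz_3 = 0.25
h_3 = 3.25
cx_4 = 9.5
cy_4 = 9.25
cz_4 = 3.75
h_4 = 2.5
cx_5 = 2
cy_5 = 5.5
r_5 = 1.5
h_5 = 4.5
cx_6 = 7.5
cy_6 = 5.25
cz_6 = 0.5
h_6 = 4.25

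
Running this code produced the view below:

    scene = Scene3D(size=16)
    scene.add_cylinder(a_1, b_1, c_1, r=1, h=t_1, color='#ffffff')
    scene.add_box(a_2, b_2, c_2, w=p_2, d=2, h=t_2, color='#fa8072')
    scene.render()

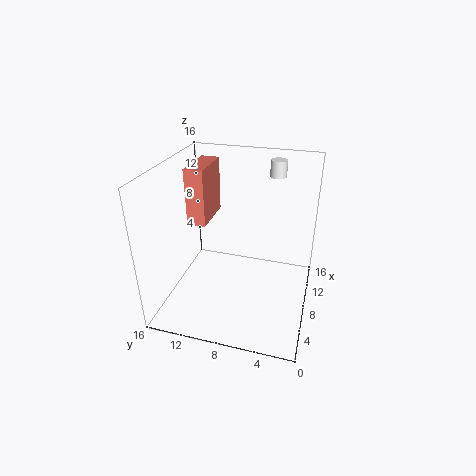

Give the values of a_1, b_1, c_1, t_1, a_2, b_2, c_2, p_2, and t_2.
a_1 = 15, b_1 = 5, c_1 = 13, t_1 = 2, a_2 = 6, b_2 = 11, c_2 = 10, p_2 = 5, t_2 = 6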